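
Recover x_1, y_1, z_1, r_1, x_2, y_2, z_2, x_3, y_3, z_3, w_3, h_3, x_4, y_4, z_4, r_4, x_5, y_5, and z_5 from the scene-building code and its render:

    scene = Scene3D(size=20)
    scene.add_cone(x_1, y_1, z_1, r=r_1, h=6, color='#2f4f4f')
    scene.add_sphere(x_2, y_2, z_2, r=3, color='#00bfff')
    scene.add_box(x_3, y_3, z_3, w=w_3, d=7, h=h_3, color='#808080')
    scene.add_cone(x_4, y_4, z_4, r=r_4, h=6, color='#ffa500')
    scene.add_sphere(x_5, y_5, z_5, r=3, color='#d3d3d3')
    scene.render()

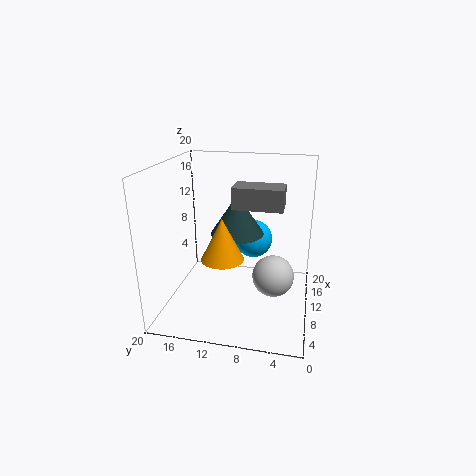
x_1 = 14, y_1 = 11, z_1 = 9, r_1 = 4, x_2 = 17, y_2 = 9, z_2 = 7, x_3 = 10, y_3 = 4, z_3 = 14, w_3 = 4, h_3 = 3, x_4 = 9, y_4 = 12, z_4 = 7, r_4 = 3, x_5 = 11, y_5 = 5, z_5 = 4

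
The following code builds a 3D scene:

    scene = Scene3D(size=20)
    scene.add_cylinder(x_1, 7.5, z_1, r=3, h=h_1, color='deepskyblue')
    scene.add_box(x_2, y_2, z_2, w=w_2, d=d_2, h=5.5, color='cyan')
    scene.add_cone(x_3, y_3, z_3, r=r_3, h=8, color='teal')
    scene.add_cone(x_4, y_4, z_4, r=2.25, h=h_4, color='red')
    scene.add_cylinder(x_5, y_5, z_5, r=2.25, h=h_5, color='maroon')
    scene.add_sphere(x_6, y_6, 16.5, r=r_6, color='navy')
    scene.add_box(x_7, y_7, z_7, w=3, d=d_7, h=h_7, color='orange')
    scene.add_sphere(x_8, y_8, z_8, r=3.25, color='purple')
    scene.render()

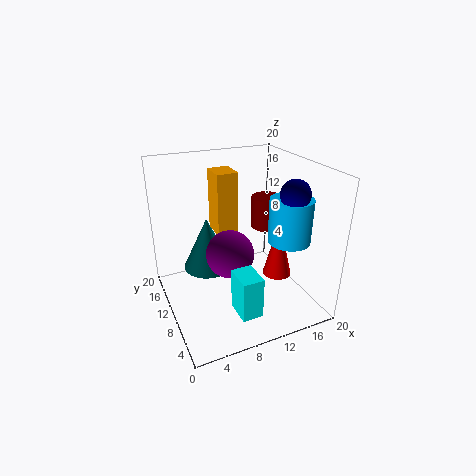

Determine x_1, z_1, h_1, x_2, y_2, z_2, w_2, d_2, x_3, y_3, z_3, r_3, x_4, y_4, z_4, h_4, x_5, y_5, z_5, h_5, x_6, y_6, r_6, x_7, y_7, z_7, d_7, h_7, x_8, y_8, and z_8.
x_1 = 16.75
z_1 = 9.25
h_1 = 6.25
x_2 = 7
y_2 = 1.75
z_2 = 2.75
w_2 = 2.75
d_2 = 3.75
x_3 = 7.25
y_3 = 15.25
z_3 = 3.25
r_3 = 3.75
x_4 = 17.5
y_4 = 11.25
z_4 = 1.5
h_4 = 9
x_5 = 15.25
y_5 = 11.5
z_5 = 10.25
h_5 = 4.5
x_6 = 16.5
y_6 = 6.5
r_6 = 2
x_7 = 7.75
y_7 = 11.5
z_7 = 10
d_7 = 3.75
h_7 = 8.75
x_8 = 8.25
y_8 = 8.75
z_8 = 8.5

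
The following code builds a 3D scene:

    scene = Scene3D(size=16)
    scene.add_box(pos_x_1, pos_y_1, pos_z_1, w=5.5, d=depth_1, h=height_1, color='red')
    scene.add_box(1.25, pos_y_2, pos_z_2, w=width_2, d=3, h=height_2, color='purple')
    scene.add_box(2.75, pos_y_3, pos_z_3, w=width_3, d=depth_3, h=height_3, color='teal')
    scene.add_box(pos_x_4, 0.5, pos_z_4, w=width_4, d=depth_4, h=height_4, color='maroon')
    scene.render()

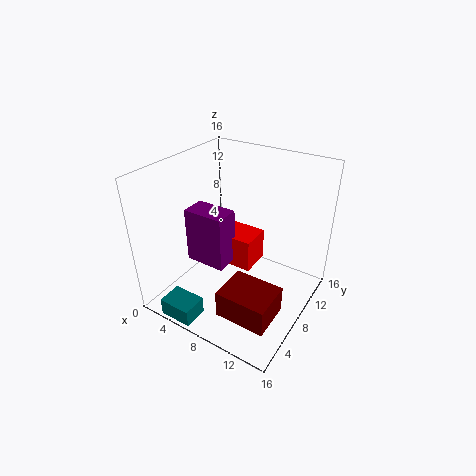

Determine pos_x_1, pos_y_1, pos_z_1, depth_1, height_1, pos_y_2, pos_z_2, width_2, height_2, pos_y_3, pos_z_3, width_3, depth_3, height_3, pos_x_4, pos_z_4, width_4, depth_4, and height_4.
pos_x_1 = 3; pos_y_1 = 9.5; pos_z_1 = 2.5; depth_1 = 3.75; height_1 = 4; pos_y_2 = 7; pos_z_2 = 3.25; width_2 = 5; height_2 = 6.75; pos_y_3 = 0.25; pos_z_3 = 0.25; width_3 = 3.75; depth_3 = 2.75; height_3 = 2; pos_x_4 = 10.25; pos_z_4 = 4; width_4 = 5; depth_4 = 4; height_4 = 2.75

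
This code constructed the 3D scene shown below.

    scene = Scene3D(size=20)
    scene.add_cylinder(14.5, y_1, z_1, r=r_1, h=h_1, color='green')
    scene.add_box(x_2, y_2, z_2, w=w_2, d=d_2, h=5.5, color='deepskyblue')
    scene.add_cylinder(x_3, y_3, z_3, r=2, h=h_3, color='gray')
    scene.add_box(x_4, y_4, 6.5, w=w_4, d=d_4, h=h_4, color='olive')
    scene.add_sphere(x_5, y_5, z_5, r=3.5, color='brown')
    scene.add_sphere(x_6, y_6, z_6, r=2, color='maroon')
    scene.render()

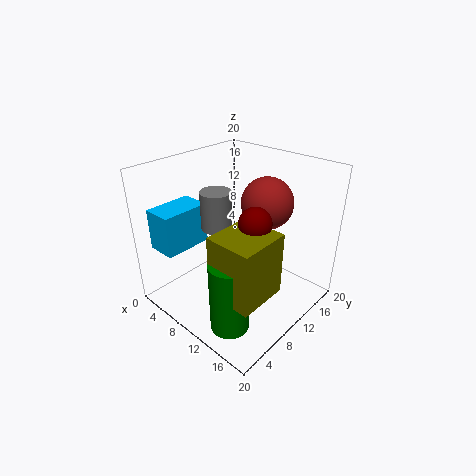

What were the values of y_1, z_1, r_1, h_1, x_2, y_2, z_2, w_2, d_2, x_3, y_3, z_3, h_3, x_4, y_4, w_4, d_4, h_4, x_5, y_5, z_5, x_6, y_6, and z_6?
y_1 = 3.5
z_1 = 1.5
r_1 = 2.5
h_1 = 9.5
x_2 = 2.5
y_2 = 1
z_2 = 9.5
w_2 = 4
d_2 = 6.5
x_3 = 9
y_3 = 7
z_3 = 12.5
h_3 = 5
x_4 = 12.5
y_4 = 2
w_4 = 6
d_4 = 6.5
h_4 = 8
x_5 = 12.5
y_5 = 13
z_5 = 15
x_6 = 15
y_6 = 7.5
z_6 = 15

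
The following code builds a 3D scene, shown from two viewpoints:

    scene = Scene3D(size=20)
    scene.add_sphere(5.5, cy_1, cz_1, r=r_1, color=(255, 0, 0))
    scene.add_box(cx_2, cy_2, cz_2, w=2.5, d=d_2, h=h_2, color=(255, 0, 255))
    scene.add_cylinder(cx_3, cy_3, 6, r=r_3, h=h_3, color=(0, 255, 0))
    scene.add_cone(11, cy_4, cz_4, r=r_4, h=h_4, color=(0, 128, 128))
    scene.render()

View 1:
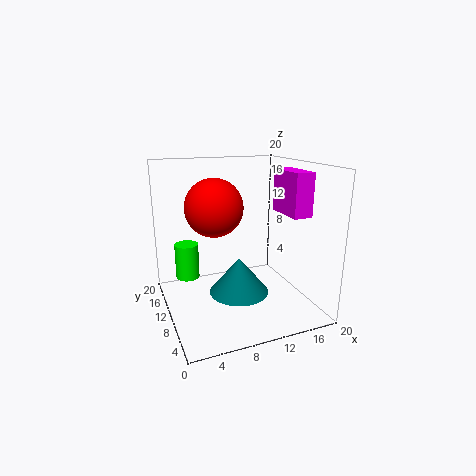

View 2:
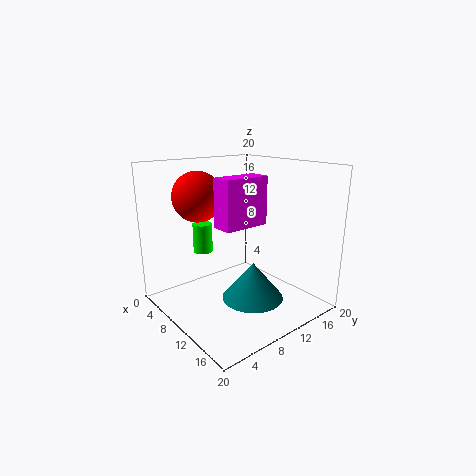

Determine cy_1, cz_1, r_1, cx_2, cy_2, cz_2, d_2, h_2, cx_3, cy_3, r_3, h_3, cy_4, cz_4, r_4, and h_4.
cy_1 = 6.5
cz_1 = 15.5
r_1 = 3.5
cx_2 = 14.5
cy_2 = 3
cz_2 = 14
d_2 = 5.5
h_2 = 5.5
cx_3 = 2.5
cy_3 = 9
r_3 = 1.5
h_3 = 4.5
cy_4 = 12
cz_4 = 0.5
r_4 = 4.5
h_4 = 5.5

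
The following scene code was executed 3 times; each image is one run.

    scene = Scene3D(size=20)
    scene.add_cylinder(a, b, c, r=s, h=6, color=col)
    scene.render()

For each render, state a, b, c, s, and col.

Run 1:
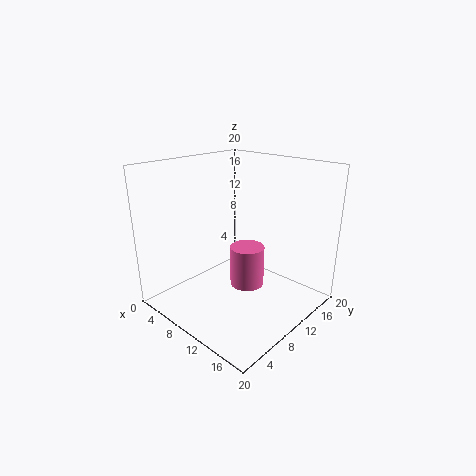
a = 10; b = 12; c = 2; s = 2.5; col = 'hotpink'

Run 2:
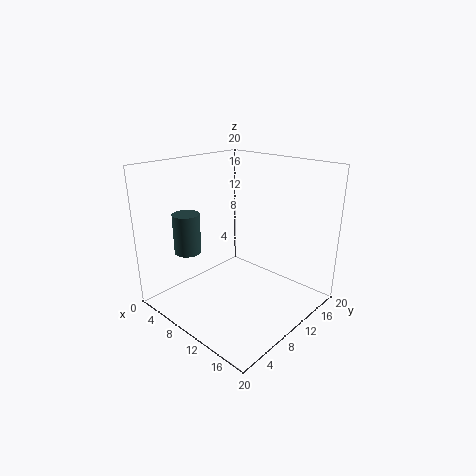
a = 2.5; b = 7; c = 6.5; s = 2; col = 'darkslategray'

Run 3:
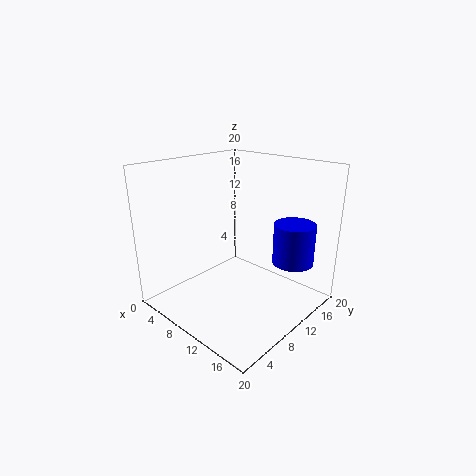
a = 15; b = 16.5; c = 5.5; s = 3; col = 'blue'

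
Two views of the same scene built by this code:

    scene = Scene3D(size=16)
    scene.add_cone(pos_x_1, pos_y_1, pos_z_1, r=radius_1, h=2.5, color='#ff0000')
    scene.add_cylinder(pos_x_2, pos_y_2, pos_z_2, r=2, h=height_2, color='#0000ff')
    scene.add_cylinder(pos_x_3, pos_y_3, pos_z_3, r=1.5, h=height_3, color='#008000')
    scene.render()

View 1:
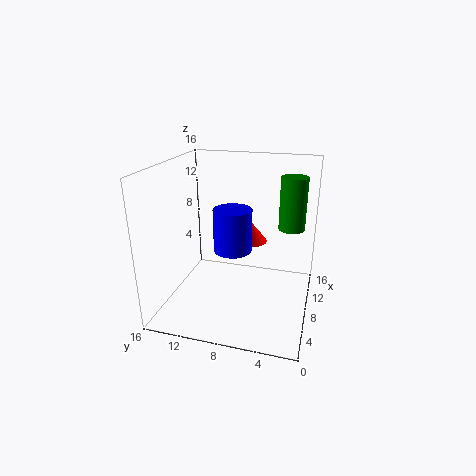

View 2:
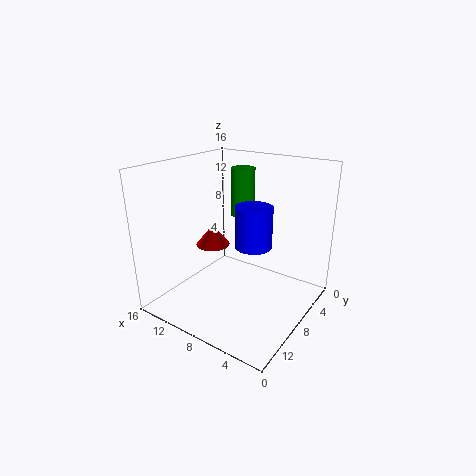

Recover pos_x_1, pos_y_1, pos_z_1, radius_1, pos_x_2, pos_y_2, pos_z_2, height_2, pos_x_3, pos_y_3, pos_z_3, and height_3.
pos_x_1 = 12; pos_y_1 = 7.5; pos_z_1 = 6; radius_1 = 2; pos_x_2 = 6; pos_y_2 = 8; pos_z_2 = 7.5; height_2 = 4.5; pos_x_3 = 11; pos_y_3 = 2.5; pos_z_3 = 8.5; height_3 = 6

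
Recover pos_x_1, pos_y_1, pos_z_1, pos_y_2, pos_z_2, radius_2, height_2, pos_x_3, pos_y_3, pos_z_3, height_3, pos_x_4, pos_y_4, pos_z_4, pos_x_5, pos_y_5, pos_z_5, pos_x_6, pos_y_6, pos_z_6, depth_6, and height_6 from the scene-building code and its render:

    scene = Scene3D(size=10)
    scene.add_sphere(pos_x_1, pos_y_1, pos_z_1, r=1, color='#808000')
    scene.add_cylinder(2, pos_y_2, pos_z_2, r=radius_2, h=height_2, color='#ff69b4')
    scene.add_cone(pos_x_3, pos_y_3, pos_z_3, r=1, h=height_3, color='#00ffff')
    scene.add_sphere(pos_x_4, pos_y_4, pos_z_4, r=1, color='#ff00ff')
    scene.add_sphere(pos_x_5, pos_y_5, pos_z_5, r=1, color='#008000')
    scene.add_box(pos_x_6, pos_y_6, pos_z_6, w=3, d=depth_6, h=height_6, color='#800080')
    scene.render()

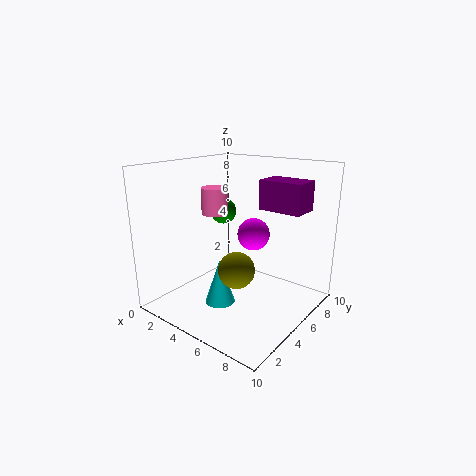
pos_x_1 = 8
pos_y_1 = 1
pos_z_1 = 5
pos_y_2 = 6
pos_z_2 = 6
radius_2 = 1
height_2 = 2
pos_x_3 = 5
pos_y_3 = 3
pos_z_3 = 1
height_3 = 3
pos_x_4 = 7
pos_y_4 = 4
pos_z_4 = 6
pos_x_5 = 2
pos_y_5 = 7
pos_z_5 = 6
pos_x_6 = 6
pos_y_6 = 6
pos_z_6 = 7
depth_6 = 2
height_6 = 2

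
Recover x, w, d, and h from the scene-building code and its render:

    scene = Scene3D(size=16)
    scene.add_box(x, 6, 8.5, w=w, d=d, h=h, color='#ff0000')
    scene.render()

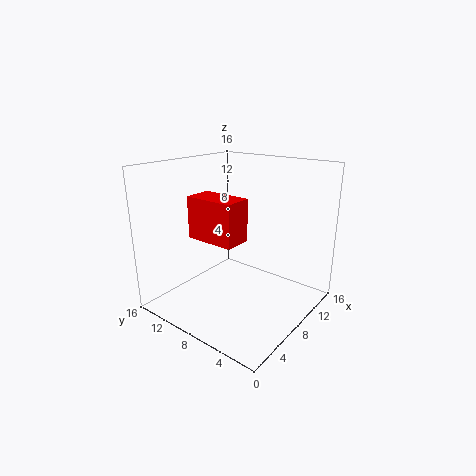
x = 4, w = 3, d = 5.5, h = 4.5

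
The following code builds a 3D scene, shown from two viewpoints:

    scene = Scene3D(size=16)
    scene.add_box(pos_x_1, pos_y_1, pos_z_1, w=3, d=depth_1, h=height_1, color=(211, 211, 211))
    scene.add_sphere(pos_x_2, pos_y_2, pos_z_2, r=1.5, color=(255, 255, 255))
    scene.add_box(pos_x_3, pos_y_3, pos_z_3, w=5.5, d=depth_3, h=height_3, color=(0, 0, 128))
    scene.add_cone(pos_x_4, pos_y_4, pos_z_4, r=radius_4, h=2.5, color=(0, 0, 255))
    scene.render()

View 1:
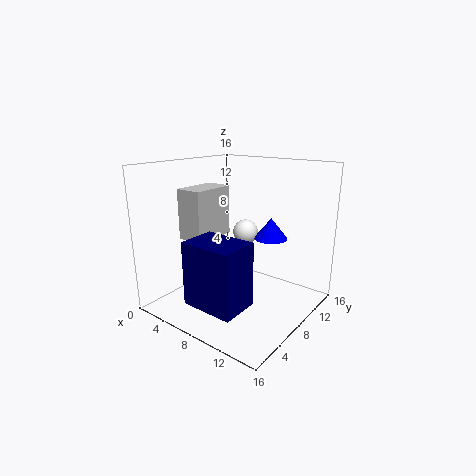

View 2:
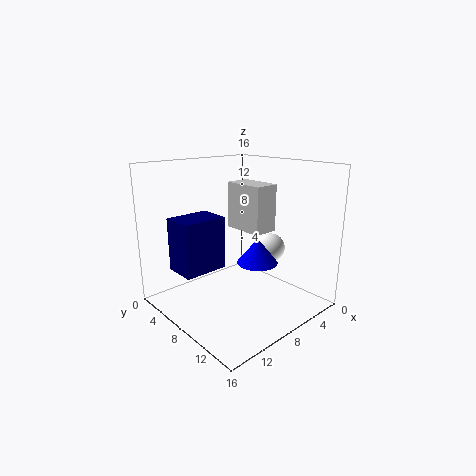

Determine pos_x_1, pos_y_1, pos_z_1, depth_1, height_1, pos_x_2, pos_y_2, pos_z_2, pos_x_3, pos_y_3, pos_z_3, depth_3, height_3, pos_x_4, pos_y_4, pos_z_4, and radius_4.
pos_x_1 = 3; pos_y_1 = 4; pos_z_1 = 8; depth_1 = 5; height_1 = 5.5; pos_x_2 = 6.5; pos_y_2 = 11.5; pos_z_2 = 7.5; pos_x_3 = 7; pos_y_3 = 0.5; pos_z_3 = 3; depth_3 = 4; height_3 = 6.5; pos_x_4 = 9.5; pos_y_4 = 12.5; pos_z_4 = 7; radius_4 = 2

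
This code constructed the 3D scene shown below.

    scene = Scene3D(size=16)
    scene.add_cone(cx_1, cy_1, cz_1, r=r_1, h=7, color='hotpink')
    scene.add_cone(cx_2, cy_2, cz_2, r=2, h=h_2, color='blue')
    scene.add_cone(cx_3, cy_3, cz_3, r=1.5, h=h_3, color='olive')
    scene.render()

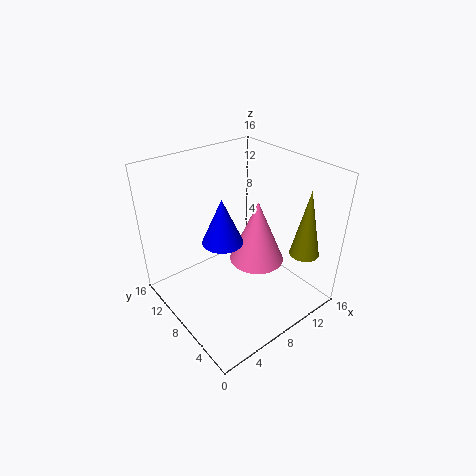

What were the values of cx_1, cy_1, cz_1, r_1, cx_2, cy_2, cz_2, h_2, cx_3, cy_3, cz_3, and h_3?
cx_1 = 9.5
cy_1 = 6.5
cz_1 = 5.5
r_1 = 3
cx_2 = 4.5
cy_2 = 6
cz_2 = 10
h_2 = 4.5
cx_3 = 11.5
cy_3 = 1.5
cz_3 = 8
h_3 = 7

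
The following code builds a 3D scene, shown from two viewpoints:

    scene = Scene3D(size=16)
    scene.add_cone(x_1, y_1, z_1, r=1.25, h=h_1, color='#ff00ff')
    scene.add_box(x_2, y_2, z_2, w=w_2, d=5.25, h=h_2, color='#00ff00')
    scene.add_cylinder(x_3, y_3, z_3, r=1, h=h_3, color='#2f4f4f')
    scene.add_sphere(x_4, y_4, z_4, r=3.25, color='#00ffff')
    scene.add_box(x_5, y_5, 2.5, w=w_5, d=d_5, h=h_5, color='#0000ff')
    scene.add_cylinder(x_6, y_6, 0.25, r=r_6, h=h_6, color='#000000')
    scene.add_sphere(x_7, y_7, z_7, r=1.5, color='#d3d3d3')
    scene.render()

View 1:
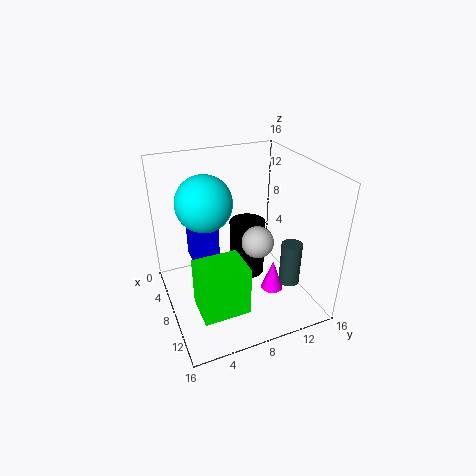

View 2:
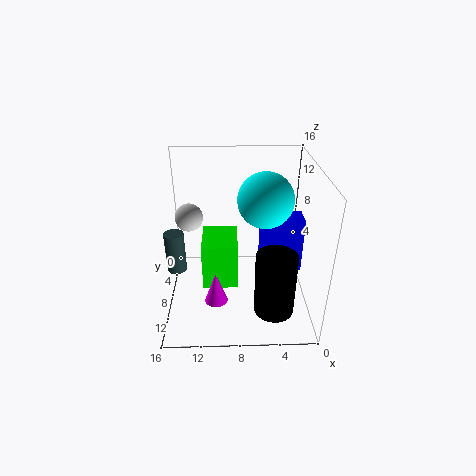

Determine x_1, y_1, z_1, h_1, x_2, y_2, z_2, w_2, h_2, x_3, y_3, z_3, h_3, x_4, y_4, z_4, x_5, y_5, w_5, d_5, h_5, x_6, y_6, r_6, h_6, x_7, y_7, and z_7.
x_1 = 10.5, y_1 = 11.25, z_1 = 2, h_1 = 3.5, x_2 = 8, y_2 = 2.5, z_2 = 0.75, w_2 = 4.25, h_2 = 5.75, x_3 = 14.5, y_3 = 10.75, z_3 = 6, h_3 = 4.25, x_4 = 4.75, y_4 = 5.25, z_4 = 11.25, x_5 = 0.25, y_5 = 4, w_5 = 5, d_5 = 2.75, h_5 = 6.75, x_6 = 4, y_6 = 11, r_6 = 2.25, h_6 = 7.25, x_7 = 13.25, y_7 = 7.75, z_7 = 10.5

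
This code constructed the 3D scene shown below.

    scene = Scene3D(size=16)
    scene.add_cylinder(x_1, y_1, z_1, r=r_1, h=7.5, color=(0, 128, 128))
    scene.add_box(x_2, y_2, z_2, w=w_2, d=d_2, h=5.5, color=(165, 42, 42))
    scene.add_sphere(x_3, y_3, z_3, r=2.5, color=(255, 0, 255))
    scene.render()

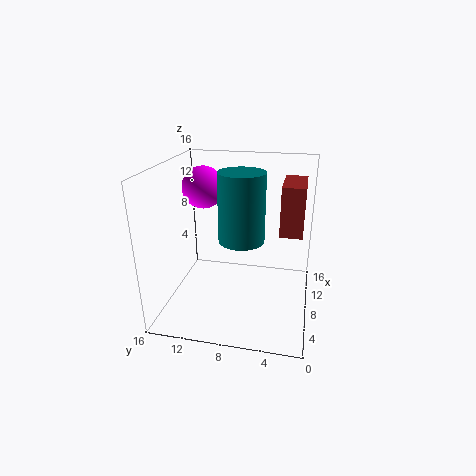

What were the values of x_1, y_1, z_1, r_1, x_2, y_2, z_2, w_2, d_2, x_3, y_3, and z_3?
x_1 = 7.5
y_1 = 7.5
z_1 = 8
r_1 = 2.5
x_2 = 8
y_2 = 1
z_2 = 8.5
w_2 = 5.5
d_2 = 2.5
x_3 = 11.5
y_3 = 13
z_3 = 12.5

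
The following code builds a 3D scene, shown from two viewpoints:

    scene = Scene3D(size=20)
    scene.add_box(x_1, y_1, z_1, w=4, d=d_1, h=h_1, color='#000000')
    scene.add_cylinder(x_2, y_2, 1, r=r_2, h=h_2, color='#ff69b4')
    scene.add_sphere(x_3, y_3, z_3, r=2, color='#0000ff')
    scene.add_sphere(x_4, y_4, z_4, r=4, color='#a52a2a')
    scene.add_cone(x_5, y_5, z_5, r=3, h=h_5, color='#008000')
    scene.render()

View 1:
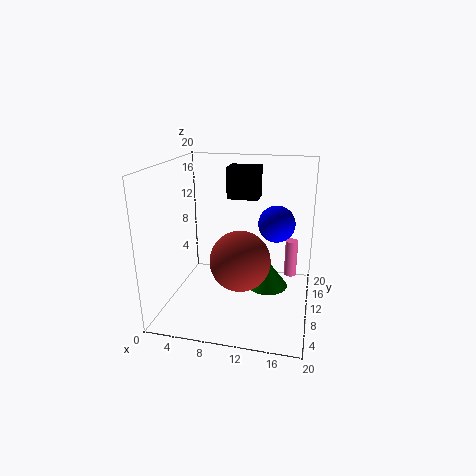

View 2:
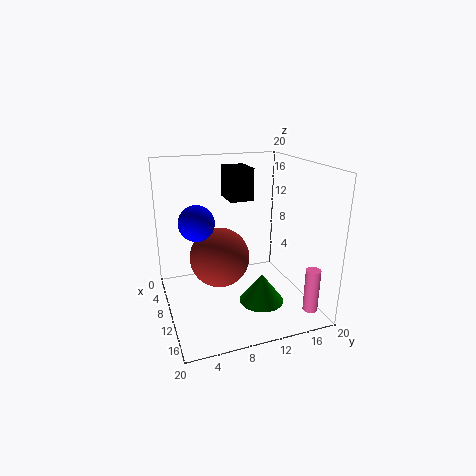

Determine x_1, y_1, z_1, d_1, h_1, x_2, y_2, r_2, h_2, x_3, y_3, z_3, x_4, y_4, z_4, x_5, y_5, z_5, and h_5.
x_1 = 9, y_1 = 8, z_1 = 16, d_1 = 3, h_1 = 4, x_2 = 17, y_2 = 18, r_2 = 1, h_2 = 6, x_3 = 16, y_3 = 3, z_3 = 15, x_4 = 11, y_4 = 7, z_4 = 8, x_5 = 14, y_5 = 12, z_5 = 2, h_5 = 4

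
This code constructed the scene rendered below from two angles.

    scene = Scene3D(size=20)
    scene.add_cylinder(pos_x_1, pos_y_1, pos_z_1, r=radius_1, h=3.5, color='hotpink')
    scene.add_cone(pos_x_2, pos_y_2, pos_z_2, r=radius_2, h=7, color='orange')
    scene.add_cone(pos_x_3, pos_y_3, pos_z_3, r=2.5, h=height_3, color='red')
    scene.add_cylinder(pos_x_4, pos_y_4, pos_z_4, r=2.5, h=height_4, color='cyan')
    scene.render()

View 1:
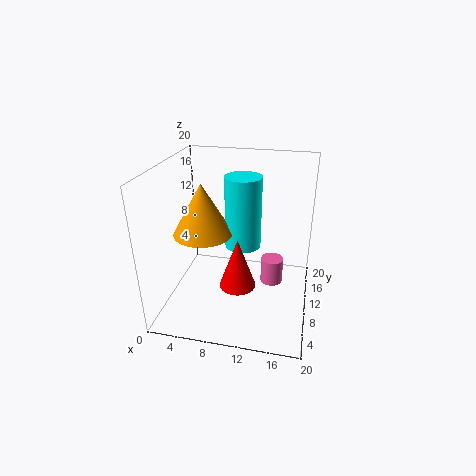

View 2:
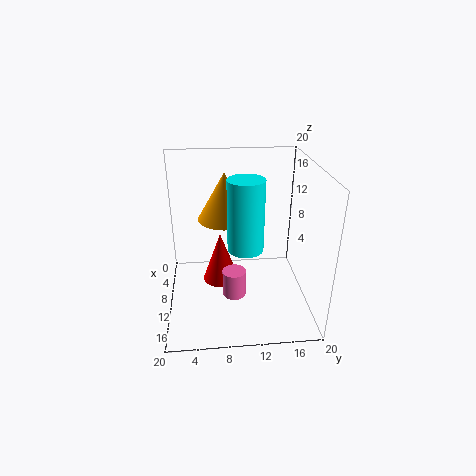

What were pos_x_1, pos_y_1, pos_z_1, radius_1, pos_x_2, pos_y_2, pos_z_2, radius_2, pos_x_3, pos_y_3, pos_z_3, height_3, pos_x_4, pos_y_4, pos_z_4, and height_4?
pos_x_1 = 15; pos_y_1 = 9; pos_z_1 = 4.5; radius_1 = 1.5; pos_x_2 = 5.5; pos_y_2 = 8.5; pos_z_2 = 11; radius_2 = 4; pos_x_3 = 10.5; pos_y_3 = 7.5; pos_z_3 = 4; height_3 = 7; pos_x_4 = 10.5; pos_y_4 = 11; pos_z_4 = 8.5; height_4 = 10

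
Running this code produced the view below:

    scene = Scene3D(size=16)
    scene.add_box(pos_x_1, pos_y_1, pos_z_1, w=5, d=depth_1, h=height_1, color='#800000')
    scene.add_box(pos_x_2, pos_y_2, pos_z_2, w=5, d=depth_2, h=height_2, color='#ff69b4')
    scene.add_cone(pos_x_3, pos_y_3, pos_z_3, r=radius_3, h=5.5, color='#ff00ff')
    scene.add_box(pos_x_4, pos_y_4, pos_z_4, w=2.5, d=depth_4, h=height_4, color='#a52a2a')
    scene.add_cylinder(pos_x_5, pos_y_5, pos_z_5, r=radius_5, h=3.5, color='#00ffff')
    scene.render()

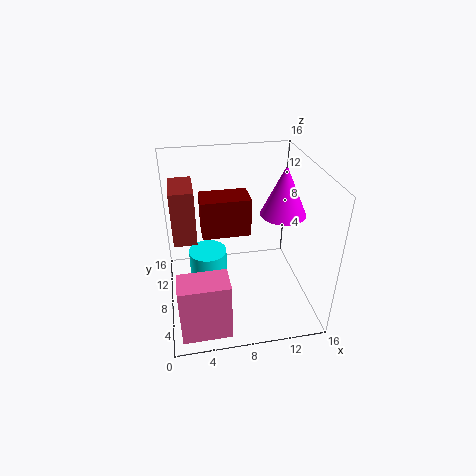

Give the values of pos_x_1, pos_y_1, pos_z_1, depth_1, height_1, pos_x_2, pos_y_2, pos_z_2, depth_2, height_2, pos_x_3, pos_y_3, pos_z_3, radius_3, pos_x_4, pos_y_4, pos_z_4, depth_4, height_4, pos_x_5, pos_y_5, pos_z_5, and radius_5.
pos_x_1 = 4; pos_y_1 = 6; pos_z_1 = 9.5; depth_1 = 3; height_1 = 4; pos_x_2 = 1; pos_y_2 = 0.5; pos_z_2 = 1; depth_2 = 3; height_2 = 6.5; pos_x_3 = 13; pos_y_3 = 8; pos_z_3 = 10.5; radius_3 = 2.5; pos_x_4 = 1; pos_y_4 = 7.5; pos_z_4 = 8; depth_4 = 4.5; height_4 = 6; pos_x_5 = 4.5; pos_y_5 = 7; pos_z_5 = 4; radius_5 = 2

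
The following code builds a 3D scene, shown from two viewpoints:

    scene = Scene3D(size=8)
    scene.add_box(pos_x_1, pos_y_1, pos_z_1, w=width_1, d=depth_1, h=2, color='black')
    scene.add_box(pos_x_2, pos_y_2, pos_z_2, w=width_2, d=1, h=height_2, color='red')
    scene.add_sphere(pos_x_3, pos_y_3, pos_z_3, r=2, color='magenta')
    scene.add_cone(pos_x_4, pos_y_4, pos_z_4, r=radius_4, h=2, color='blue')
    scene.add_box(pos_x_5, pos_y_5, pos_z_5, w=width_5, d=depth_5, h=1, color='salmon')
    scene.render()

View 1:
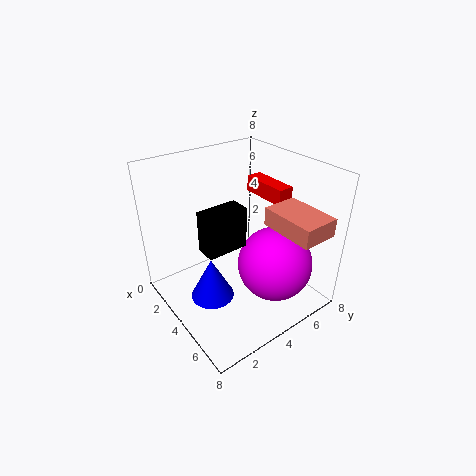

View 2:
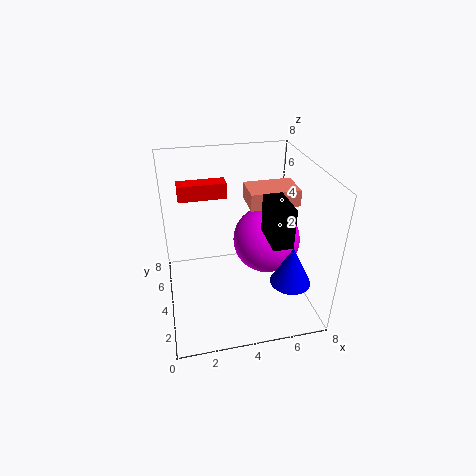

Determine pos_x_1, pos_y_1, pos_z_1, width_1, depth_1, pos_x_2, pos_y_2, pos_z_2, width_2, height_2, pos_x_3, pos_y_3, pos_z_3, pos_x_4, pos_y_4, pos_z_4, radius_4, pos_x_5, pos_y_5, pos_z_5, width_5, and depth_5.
pos_x_1 = 5; pos_y_1 = 1; pos_z_1 = 5; width_1 = 1; depth_1 = 2; pos_x_2 = 1; pos_y_2 = 7; pos_z_2 = 5; width_2 = 3; height_2 = 1; pos_x_3 = 6; pos_y_3 = 5; pos_z_3 = 3; pos_x_4 = 6; pos_y_4 = 1; pos_z_4 = 3; radius_4 = 1; pos_x_5 = 5; pos_y_5 = 5; pos_z_5 = 5; width_5 = 3; depth_5 = 2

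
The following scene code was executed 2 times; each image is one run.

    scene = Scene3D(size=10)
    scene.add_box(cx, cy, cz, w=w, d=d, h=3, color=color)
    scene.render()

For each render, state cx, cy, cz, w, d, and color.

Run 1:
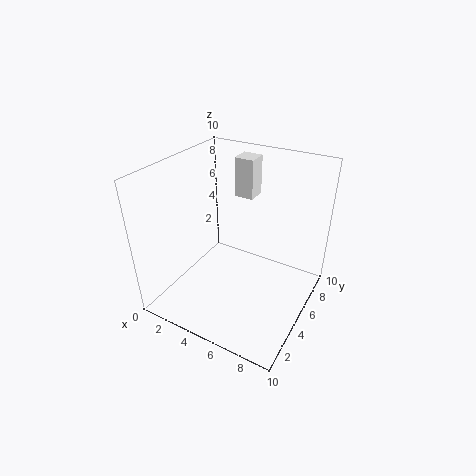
cx = 3, cy = 8, cz = 6.5, w = 1.5, d = 1.5, color = 'white'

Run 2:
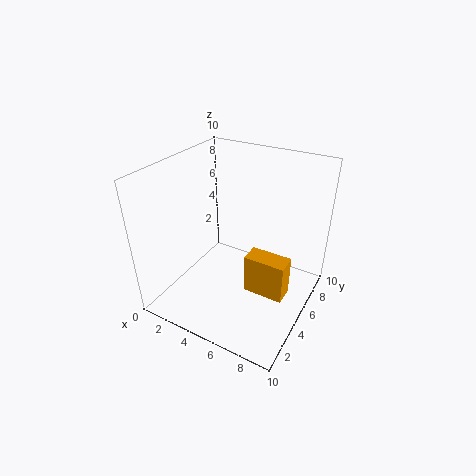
cx = 5.5, cy = 5, cz = 0.5, w = 3, d = 1.5, color = 'orange'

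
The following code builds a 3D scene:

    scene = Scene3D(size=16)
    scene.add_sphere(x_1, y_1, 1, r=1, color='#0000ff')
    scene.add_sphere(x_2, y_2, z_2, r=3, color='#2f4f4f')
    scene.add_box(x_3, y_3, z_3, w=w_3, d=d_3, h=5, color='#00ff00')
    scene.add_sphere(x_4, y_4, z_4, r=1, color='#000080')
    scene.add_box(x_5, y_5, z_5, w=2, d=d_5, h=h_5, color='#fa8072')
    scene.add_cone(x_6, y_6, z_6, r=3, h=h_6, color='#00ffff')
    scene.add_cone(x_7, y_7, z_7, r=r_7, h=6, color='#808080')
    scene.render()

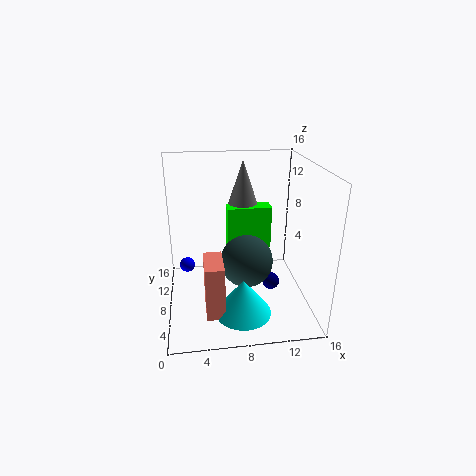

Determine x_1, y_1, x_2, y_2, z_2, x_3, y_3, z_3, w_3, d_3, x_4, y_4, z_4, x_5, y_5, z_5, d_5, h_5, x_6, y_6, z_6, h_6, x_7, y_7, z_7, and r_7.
x_1 = 2, y_1 = 15, x_2 = 9, y_2 = 8, z_2 = 5, x_3 = 7, y_3 = 9, z_3 = 6, w_3 = 5, d_3 = 2, x_4 = 12, y_4 = 8, z_4 = 2, x_5 = 4, y_5 = 3, z_5 = 1, d_5 = 4, h_5 = 6, x_6 = 8, y_6 = 4, z_6 = 1, h_6 = 4, x_7 = 9, y_7 = 11, z_7 = 10, r_7 = 2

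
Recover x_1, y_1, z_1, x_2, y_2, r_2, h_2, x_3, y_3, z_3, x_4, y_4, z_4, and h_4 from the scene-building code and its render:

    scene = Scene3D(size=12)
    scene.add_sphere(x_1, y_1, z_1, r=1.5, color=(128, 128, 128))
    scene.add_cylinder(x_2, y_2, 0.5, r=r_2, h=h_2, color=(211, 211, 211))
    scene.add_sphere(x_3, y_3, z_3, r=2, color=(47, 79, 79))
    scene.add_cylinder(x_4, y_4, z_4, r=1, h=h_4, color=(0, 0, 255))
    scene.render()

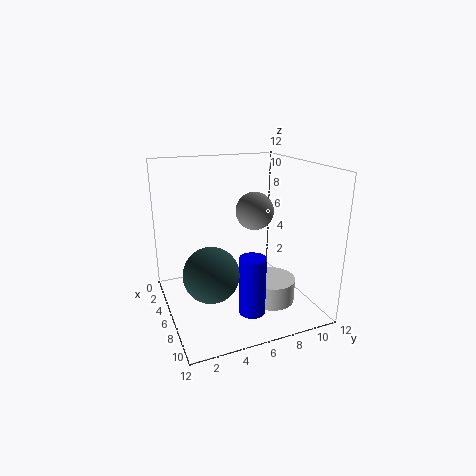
x_1 = 7
y_1 = 7
z_1 = 8.5
x_2 = 7.5
y_2 = 8.5
r_2 = 2
h_2 = 2
x_3 = 9.5
y_3 = 2.5
z_3 = 5
x_4 = 10
y_4 = 5.5
z_4 = 1.5
h_4 = 4.5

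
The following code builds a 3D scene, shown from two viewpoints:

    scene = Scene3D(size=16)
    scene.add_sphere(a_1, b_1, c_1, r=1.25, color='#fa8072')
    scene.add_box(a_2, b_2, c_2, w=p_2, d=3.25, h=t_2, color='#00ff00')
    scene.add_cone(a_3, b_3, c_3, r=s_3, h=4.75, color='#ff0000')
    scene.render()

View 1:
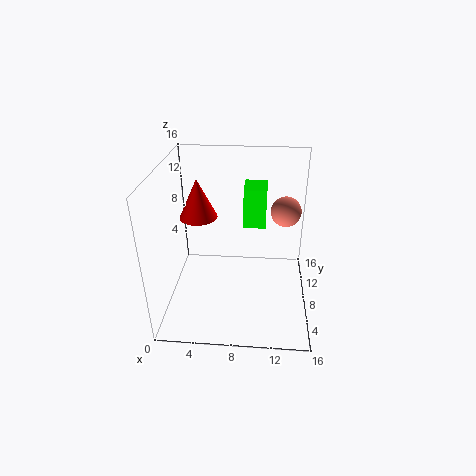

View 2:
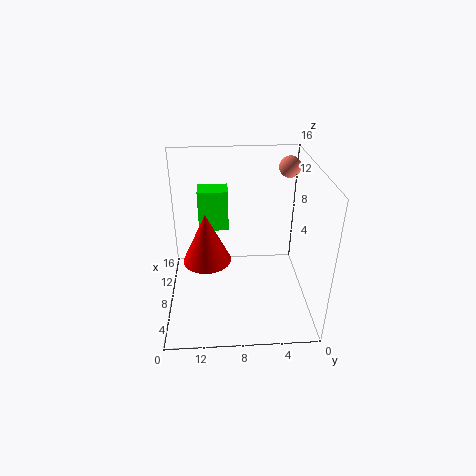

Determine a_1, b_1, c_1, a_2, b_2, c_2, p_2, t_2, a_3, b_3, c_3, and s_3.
a_1 = 12.5, b_1 = 1.75, c_1 = 14.5, a_2 = 8.5, b_2 = 9, c_2 = 8.75, p_2 = 2.5, t_2 = 4.5, a_3 = 3, b_3 = 11.25, c_3 = 8.75, s_3 = 2.25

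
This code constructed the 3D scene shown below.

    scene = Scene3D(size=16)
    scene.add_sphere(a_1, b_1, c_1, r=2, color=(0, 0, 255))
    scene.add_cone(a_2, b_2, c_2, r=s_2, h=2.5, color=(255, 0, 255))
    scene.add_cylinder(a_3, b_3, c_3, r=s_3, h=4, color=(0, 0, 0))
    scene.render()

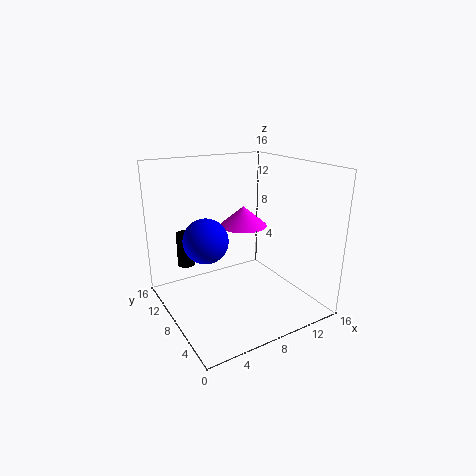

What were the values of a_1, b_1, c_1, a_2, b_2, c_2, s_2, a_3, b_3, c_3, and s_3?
a_1 = 2
b_1 = 3.5
c_1 = 10.5
a_2 = 11.5
b_2 = 12.5
c_2 = 7.5
s_2 = 3
a_3 = 3.5
b_3 = 12.5
c_3 = 4
s_3 = 1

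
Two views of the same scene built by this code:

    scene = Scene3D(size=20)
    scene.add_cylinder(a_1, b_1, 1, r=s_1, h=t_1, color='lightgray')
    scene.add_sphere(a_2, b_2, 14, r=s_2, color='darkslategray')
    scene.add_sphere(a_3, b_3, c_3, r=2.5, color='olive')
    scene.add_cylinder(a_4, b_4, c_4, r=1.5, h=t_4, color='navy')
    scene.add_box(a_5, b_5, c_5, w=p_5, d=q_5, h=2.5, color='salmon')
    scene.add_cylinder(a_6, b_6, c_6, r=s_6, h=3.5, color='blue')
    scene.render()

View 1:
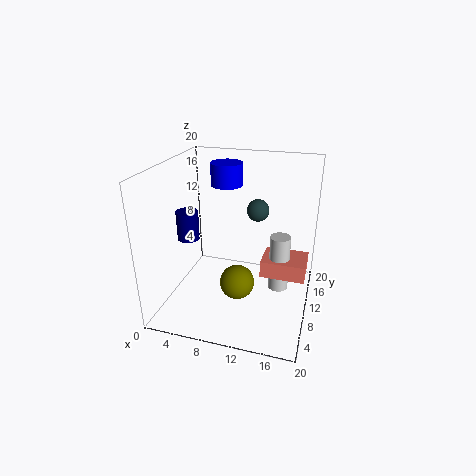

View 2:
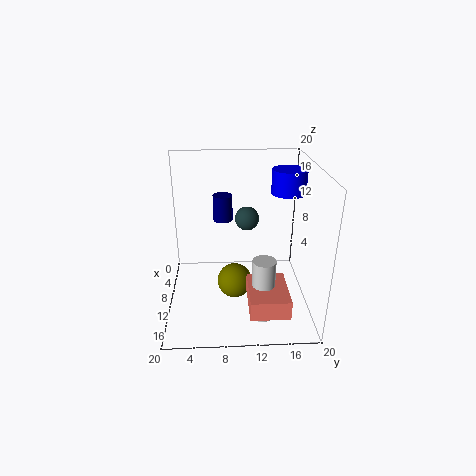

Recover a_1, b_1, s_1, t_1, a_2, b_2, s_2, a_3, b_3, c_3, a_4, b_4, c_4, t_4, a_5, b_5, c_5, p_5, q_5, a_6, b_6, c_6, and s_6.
a_1 = 15.5; b_1 = 13; s_1 = 1.5; t_1 = 8.5; a_2 = 12.5; b_2 = 11; s_2 = 1.5; a_3 = 10; b_3 = 9.5; c_3 = 3; a_4 = 3.5; b_4 = 8; c_4 = 10; t_4 = 4; a_5 = 13; b_5 = 11; c_5 = 3.5; p_5 = 6.5; q_5 = 5; a_6 = 6; b_6 = 17.5; c_6 = 15; s_6 = 2.5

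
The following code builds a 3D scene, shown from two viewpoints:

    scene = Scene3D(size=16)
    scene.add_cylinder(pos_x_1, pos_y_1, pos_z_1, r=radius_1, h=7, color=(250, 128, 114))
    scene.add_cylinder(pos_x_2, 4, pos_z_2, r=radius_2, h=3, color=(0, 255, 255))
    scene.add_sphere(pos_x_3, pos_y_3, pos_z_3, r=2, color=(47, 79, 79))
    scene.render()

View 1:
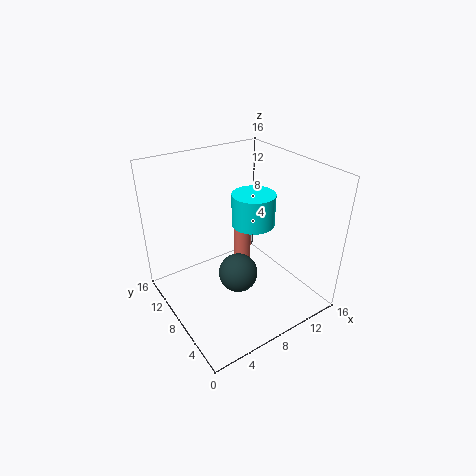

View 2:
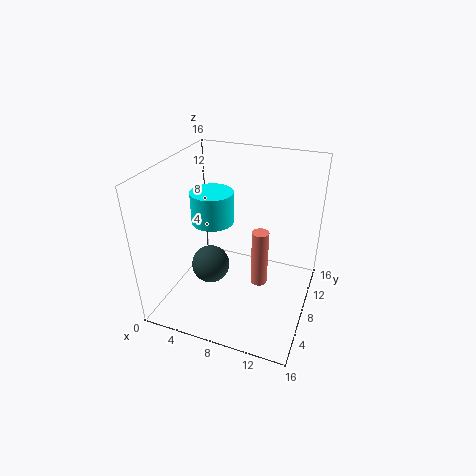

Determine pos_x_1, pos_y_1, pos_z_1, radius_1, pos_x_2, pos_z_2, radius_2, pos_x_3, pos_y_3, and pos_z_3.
pos_x_1 = 10, pos_y_1 = 10, pos_z_1 = 1, radius_1 = 1, pos_x_2 = 7, pos_z_2 = 12, radius_2 = 2, pos_x_3 = 6, pos_y_3 = 5, pos_z_3 = 6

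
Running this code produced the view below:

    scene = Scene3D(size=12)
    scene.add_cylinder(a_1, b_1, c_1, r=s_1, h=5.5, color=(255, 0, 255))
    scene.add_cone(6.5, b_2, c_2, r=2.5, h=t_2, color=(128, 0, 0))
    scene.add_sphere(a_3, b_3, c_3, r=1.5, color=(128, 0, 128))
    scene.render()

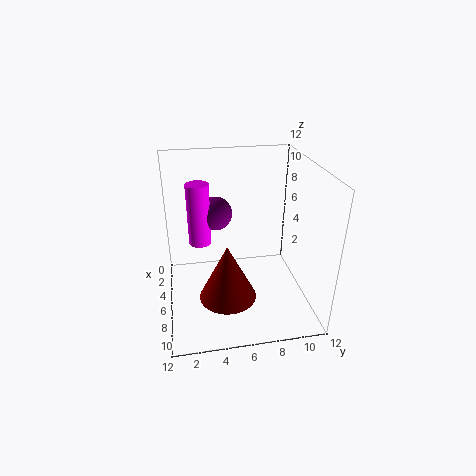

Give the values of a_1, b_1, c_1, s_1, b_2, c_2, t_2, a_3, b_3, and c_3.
a_1 = 3.5; b_1 = 3; c_1 = 4.5; s_1 = 1; b_2 = 5; c_2 = 0.5; t_2 = 5; a_3 = 3; b_3 = 4.5; c_3 = 7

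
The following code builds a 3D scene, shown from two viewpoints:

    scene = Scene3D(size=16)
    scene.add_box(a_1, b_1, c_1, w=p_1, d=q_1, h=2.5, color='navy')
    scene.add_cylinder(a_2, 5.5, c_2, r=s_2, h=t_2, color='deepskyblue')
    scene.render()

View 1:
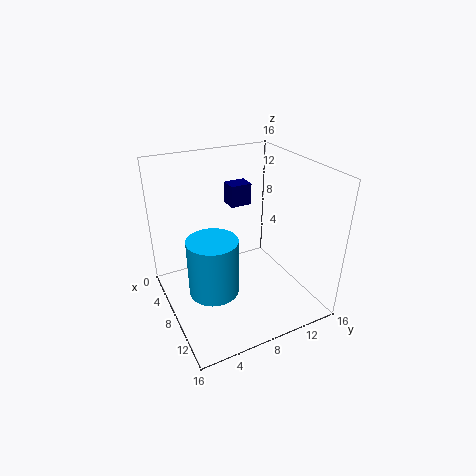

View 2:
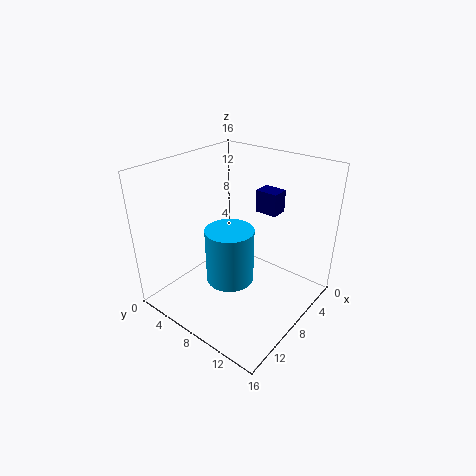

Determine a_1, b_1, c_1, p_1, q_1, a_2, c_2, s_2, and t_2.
a_1 = 3.5; b_1 = 8.5; c_1 = 10.5; p_1 = 2; q_1 = 2.5; a_2 = 6.5; c_2 = 0.5; s_2 = 3; t_2 = 7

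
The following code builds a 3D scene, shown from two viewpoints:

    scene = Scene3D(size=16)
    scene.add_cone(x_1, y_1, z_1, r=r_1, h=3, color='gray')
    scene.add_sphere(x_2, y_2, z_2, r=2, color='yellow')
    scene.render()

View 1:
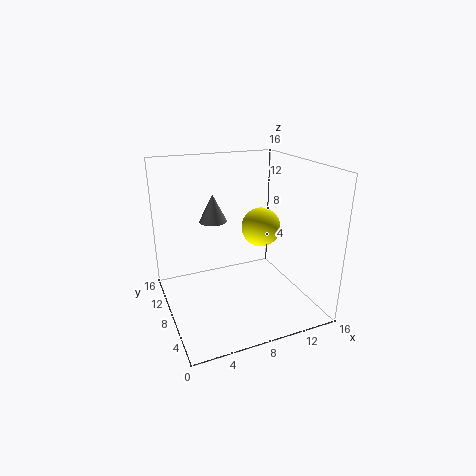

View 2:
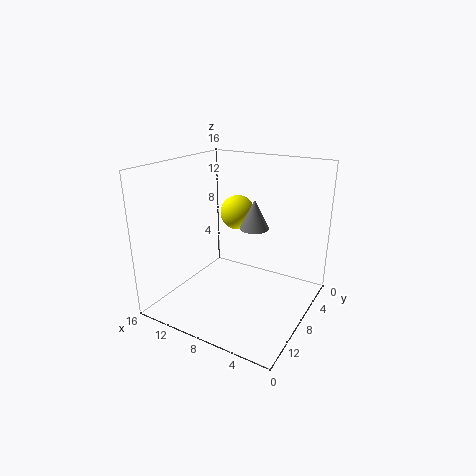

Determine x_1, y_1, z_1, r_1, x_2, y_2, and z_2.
x_1 = 5.5
y_1 = 9
z_1 = 10
r_1 = 1.5
x_2 = 9.5
y_2 = 5.5
z_2 = 10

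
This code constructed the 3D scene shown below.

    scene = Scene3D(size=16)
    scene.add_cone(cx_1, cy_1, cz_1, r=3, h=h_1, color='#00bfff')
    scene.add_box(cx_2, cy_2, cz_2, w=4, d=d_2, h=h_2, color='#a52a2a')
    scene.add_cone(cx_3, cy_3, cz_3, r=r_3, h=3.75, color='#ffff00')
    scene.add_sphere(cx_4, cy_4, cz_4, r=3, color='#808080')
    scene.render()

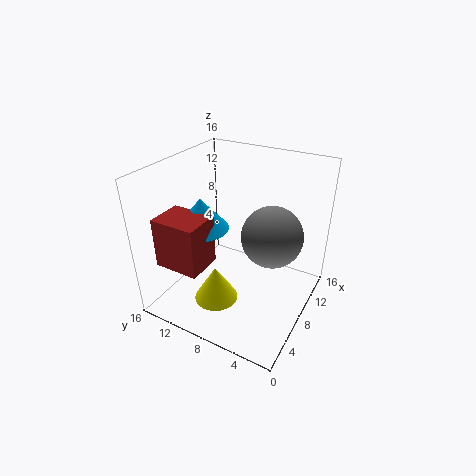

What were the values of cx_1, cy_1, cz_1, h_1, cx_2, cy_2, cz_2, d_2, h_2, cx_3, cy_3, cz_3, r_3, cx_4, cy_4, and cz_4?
cx_1 = 6.5, cy_1 = 11.75, cz_1 = 9, h_1 = 3.5, cx_2 = 2, cy_2 = 9.75, cz_2 = 5.75, d_2 = 5, h_2 = 5.5, cx_3 = 3.25, cy_3 = 8, cz_3 = 3.25, r_3 = 2.25, cx_4 = 6.25, cy_4 = 3.25, cz_4 = 10.5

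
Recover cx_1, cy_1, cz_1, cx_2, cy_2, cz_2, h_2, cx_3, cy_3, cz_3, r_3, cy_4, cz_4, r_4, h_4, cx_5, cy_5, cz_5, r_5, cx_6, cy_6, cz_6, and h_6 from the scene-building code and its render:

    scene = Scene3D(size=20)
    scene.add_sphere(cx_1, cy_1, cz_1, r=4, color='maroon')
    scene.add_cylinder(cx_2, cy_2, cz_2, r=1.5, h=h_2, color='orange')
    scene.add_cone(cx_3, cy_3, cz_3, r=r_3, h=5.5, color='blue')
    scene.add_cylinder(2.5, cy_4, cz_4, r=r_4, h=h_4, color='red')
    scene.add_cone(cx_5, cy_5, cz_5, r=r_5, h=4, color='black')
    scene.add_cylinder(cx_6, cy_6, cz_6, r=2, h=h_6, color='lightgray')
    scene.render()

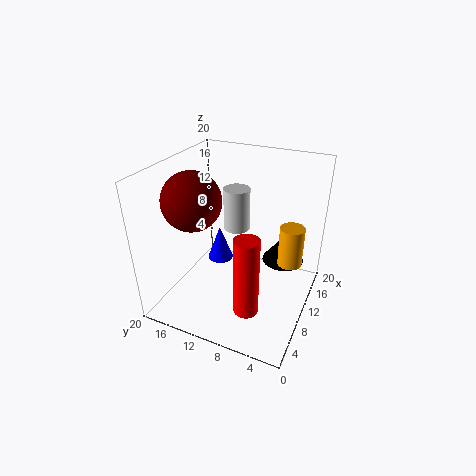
cx_1 = 7.5, cy_1 = 15.5, cz_1 = 15.5, cx_2 = 8, cy_2 = 2, cz_2 = 9.5, h_2 = 5, cx_3 = 14, cy_3 = 15, cz_3 = 3, r_3 = 2, cy_4 = 5.5, cz_4 = 5, r_4 = 1.5, h_4 = 10, cx_5 = 14, cy_5 = 4.5, cz_5 = 5.5, r_5 = 3, cx_6 = 15, cy_6 = 12.5, cz_6 = 8.5, h_6 = 6.5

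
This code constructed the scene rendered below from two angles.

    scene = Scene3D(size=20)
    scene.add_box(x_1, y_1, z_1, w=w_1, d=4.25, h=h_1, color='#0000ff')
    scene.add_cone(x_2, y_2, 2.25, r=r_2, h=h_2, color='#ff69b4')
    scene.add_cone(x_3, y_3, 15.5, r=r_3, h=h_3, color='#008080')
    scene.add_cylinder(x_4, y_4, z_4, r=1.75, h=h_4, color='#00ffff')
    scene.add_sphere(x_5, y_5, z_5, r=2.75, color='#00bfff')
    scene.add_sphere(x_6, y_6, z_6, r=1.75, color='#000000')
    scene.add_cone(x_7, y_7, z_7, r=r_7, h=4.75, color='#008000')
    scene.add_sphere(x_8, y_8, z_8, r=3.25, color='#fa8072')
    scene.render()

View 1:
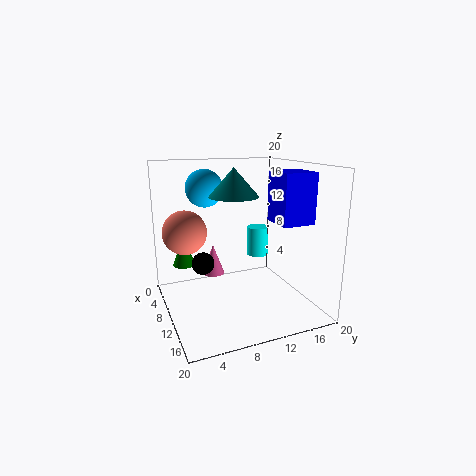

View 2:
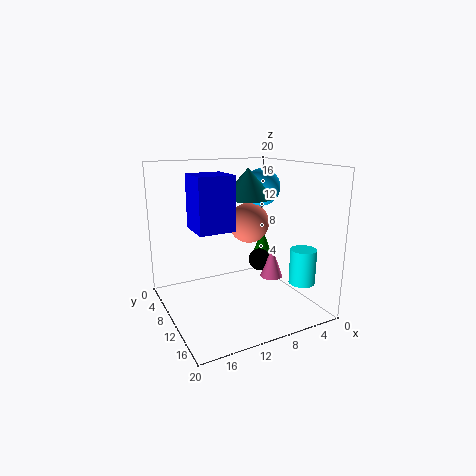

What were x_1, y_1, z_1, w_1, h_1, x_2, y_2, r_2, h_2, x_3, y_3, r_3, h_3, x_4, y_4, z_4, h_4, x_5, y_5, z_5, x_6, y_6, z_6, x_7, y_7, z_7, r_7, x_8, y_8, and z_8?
x_1 = 13.75; y_1 = 12.5; z_1 = 13.25; w_1 = 4.25; h_1 = 6.25; x_2 = 3.25; y_2 = 8.5; r_2 = 1.75; h_2 = 4.75; x_3 = 8.5; y_3 = 10; r_3 = 3.5; h_3 = 4; x_4 = 3.5; y_4 = 16.25; z_4 = 4.5; h_4 = 4.75; x_5 = 4.5; y_5 = 7; z_5 = 16.25; x_6 = 4.25; y_6 = 6.5; z_6 = 4.5; x_7 = 2.25; y_7 = 4; z_7 = 4; r_7 = 1.75; x_8 = 4.75; y_8 = 3.75; z_8 = 10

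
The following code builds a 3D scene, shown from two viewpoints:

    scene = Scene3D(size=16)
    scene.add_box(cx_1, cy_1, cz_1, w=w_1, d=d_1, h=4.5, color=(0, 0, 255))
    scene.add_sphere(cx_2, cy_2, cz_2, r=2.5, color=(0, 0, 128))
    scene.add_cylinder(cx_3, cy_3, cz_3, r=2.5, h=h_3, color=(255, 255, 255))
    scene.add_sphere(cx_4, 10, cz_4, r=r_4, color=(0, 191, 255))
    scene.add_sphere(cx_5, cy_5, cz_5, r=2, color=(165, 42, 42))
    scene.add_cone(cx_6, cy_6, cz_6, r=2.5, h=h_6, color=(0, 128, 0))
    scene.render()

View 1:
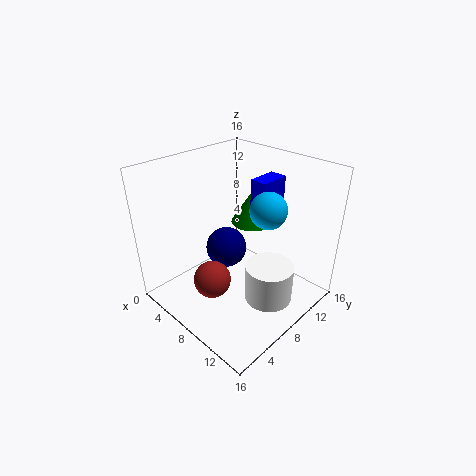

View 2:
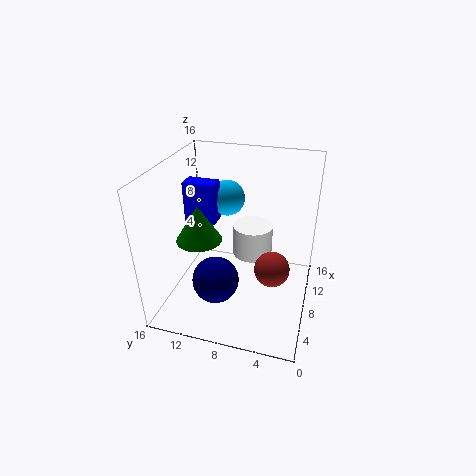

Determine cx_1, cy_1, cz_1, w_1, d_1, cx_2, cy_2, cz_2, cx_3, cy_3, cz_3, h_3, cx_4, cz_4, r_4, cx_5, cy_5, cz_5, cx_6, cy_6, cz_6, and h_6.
cx_1 = 7.5, cy_1 = 10.5, cz_1 = 9.5, w_1 = 2, d_1 = 3.5, cx_2 = 4.5, cy_2 = 9.5, cz_2 = 4.5, cx_3 = 13, cy_3 = 7.5, cz_3 = 3, h_3 = 4, cx_4 = 10.5, cz_4 = 11.5, r_4 = 2, cx_5 = 8, cy_5 = 4, cz_5 = 4.5, cx_6 = 6.5, cy_6 = 12, cz_6 = 8, h_6 = 4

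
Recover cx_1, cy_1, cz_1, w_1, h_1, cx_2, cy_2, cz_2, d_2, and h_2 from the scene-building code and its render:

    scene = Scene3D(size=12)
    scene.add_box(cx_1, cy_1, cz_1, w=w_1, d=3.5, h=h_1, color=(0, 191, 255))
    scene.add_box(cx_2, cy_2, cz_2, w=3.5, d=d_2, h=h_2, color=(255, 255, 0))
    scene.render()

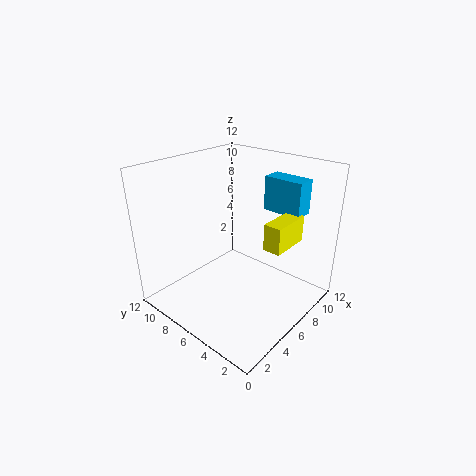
cx_1 = 9.5, cy_1 = 2.5, cz_1 = 7.5, w_1 = 1.75, h_1 = 3, cx_2 = 6.5, cy_2 = 2.25, cz_2 = 5.5, d_2 = 1.5, h_2 = 2.25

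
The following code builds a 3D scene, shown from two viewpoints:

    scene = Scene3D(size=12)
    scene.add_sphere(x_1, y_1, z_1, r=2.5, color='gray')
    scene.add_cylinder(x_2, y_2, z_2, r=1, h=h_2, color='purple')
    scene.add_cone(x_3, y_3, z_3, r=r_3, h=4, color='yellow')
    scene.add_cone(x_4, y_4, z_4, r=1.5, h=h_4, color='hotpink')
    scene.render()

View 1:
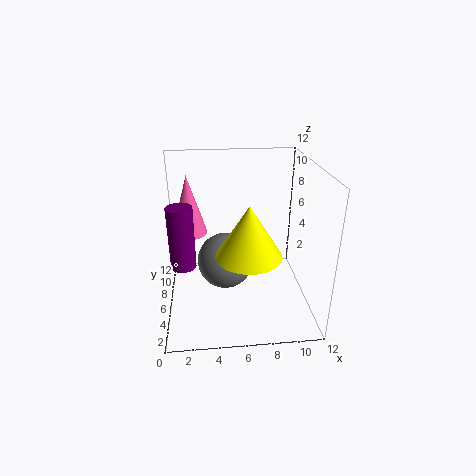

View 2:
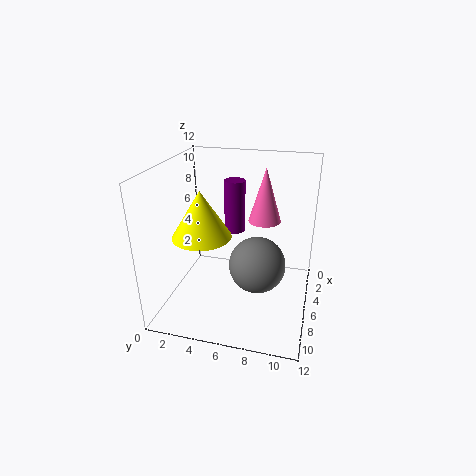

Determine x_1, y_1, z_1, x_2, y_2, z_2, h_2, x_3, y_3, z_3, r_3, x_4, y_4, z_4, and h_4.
x_1 = 5
y_1 = 7.5
z_1 = 3
x_2 = 1.5
y_2 = 4.5
z_2 = 4.5
h_2 = 5
x_3 = 6.5
y_3 = 3
z_3 = 6
r_3 = 2.5
x_4 = 2
y_4 = 7.5
z_4 = 6
h_4 = 5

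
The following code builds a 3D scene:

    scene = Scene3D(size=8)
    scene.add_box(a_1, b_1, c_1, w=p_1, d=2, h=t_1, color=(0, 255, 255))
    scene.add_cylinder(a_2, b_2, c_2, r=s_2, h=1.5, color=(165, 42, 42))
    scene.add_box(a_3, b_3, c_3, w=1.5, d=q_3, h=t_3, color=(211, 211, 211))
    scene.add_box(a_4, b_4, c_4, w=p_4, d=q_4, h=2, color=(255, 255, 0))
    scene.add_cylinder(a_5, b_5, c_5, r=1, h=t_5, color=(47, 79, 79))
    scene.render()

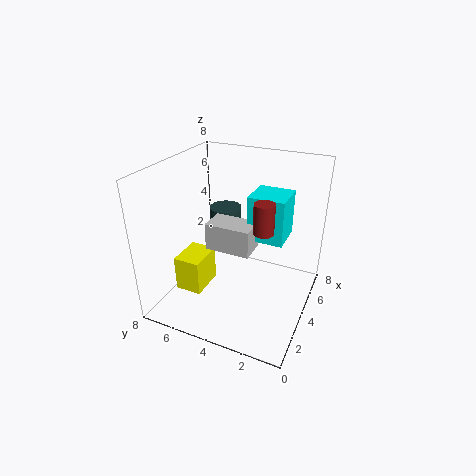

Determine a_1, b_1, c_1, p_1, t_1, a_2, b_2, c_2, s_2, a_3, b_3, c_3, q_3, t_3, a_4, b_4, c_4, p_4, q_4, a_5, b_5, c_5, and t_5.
a_1 = 4; b_1 = 1.5; c_1 = 4; p_1 = 2; t_1 = 2.5; a_2 = 2.5; b_2 = 2; c_2 = 5.5; s_2 = 0.5; a_3 = 3; b_3 = 3; c_3 = 3.5; q_3 = 2.5; t_3 = 1.5; a_4 = 2; b_4 = 5.5; c_4 = 1; p_4 = 2; q_4 = 1.5; a_5 = 6.5; b_5 = 6; c_5 = 3; t_5 = 1.5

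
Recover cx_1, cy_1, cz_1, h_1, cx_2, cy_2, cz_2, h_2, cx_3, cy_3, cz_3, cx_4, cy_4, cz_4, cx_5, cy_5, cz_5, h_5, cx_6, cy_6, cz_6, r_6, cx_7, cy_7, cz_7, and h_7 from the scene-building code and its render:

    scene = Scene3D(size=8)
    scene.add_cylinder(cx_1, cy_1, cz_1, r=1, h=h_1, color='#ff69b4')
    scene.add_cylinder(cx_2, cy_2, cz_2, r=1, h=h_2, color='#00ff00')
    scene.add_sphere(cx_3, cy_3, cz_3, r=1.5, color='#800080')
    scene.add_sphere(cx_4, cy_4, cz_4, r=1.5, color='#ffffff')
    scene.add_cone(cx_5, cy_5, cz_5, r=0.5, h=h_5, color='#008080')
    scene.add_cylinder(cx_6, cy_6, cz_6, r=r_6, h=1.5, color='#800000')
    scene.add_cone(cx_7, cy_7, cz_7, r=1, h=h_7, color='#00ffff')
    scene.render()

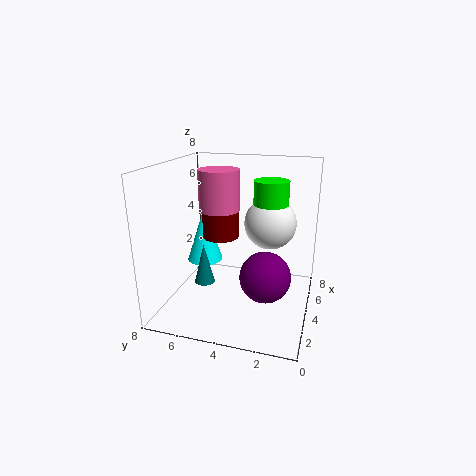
cx_1 = 2.5; cy_1 = 4.5; cz_1 = 6; h_1 = 2; cx_2 = 5.5; cy_2 = 2.5; cz_2 = 3.5; h_2 = 3.5; cx_3 = 4.5; cy_3 = 2.5; cz_3 = 1.5; cx_4 = 5.5; cy_4 = 2.5; cz_4 = 4.5; cx_5 = 1.5; cy_5 = 5; cz_5 = 2.5; h_5 = 2; cx_6 = 4; cy_6 = 5; cz_6 = 4; r_6 = 1; cx_7 = 4; cy_7 = 6; cz_7 = 2.5; h_7 = 3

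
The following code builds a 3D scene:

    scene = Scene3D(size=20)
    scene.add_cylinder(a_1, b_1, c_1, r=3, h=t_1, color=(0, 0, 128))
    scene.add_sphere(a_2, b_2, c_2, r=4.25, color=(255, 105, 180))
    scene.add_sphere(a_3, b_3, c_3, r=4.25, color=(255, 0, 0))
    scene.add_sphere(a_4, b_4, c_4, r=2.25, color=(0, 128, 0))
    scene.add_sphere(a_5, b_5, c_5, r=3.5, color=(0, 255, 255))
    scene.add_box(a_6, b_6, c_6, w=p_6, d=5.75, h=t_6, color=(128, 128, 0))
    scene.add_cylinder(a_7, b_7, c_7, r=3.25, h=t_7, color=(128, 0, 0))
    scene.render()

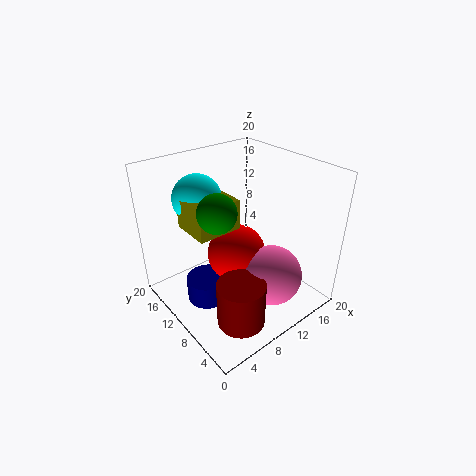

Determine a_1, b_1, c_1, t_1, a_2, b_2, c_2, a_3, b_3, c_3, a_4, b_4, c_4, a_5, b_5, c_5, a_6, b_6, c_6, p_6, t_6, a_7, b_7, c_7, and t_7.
a_1 = 6, b_1 = 12.25, c_1 = 0.25, t_1 = 3.5, a_2 = 12.75, b_2 = 5.75, c_2 = 4.75, a_3 = 10.75, b_3 = 11.25, c_3 = 6.5, a_4 = 4, b_4 = 6.25, c_4 = 17.25, a_5 = 7.5, b_5 = 16, c_5 = 14.5, a_6 = 4.25, b_6 = 10.25, c_6 = 11.25, p_6 = 6.25, t_6 = 4.25, a_7 = 6.5, b_7 = 5, c_7 = 0.5, t_7 = 6.25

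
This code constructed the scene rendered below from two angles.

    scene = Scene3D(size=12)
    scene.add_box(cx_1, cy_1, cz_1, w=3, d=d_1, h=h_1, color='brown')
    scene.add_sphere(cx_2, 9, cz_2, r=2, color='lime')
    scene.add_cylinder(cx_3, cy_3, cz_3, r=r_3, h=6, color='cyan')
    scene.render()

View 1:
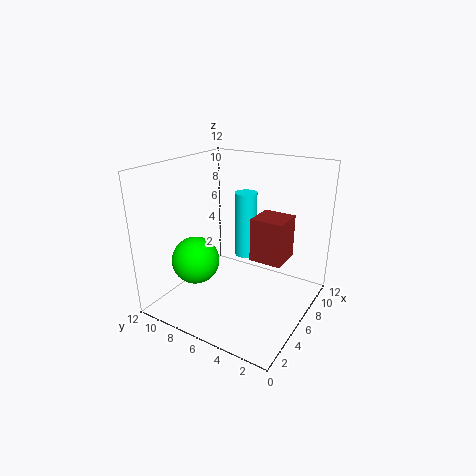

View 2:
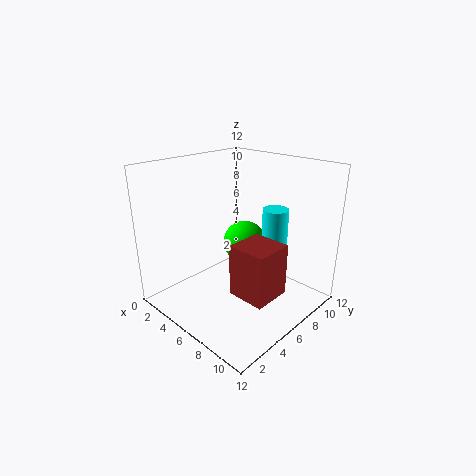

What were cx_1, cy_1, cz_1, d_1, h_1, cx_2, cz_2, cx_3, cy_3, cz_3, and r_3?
cx_1 = 8; cy_1 = 3; cz_1 = 3; d_1 = 3; h_1 = 4; cx_2 = 4; cz_2 = 4; cx_3 = 9; cy_3 = 7; cz_3 = 3; r_3 = 1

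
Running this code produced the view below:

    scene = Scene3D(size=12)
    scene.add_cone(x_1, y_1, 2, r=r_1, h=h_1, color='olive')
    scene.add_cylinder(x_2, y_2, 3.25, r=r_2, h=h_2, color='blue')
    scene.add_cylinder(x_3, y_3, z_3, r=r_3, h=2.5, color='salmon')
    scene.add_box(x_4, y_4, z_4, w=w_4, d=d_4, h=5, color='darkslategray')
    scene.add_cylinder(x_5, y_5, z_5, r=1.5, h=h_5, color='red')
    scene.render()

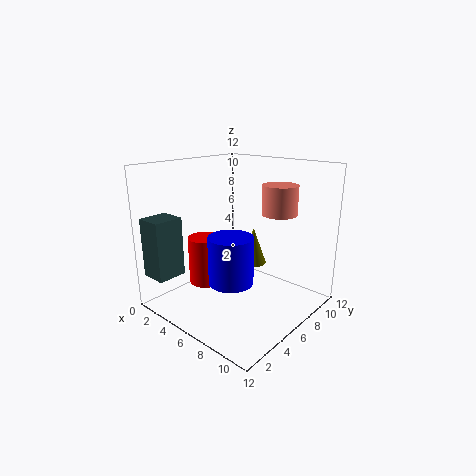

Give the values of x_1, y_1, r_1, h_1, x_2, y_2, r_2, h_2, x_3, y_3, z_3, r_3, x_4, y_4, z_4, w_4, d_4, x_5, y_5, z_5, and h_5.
x_1 = 4.5
y_1 = 10
r_1 = 1.25
h_1 = 3.5
x_2 = 7.25
y_2 = 3.75
r_2 = 1.75
h_2 = 3.75
x_3 = 8
y_3 = 9
z_3 = 7.75
r_3 = 1.5
x_4 = 0.25
y_4 = 0.5
z_4 = 2.75
w_4 = 2.25
d_4 = 2.5
x_5 = 2.75
y_5 = 5.25
z_5 = 1.25
h_5 = 4.25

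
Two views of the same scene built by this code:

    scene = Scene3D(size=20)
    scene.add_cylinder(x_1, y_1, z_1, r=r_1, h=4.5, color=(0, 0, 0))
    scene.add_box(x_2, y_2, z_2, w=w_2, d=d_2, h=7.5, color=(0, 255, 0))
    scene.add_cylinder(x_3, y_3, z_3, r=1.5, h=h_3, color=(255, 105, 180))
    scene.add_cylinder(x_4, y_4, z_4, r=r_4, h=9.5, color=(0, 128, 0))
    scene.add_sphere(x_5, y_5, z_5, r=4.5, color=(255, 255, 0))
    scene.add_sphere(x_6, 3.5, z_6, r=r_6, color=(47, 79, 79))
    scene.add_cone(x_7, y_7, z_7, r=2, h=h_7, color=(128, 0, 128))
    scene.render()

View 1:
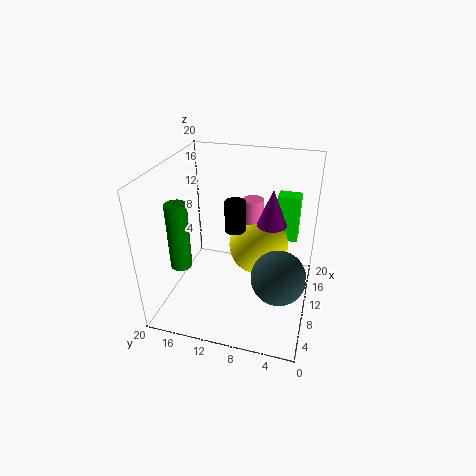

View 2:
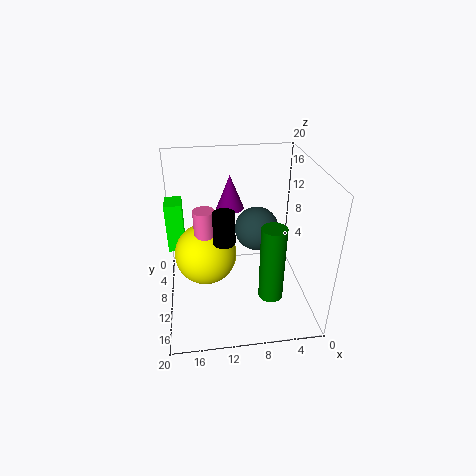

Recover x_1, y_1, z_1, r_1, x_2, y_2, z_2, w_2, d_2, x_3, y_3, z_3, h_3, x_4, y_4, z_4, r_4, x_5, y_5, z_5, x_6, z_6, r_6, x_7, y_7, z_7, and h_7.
x_1 = 12; y_1 = 11; z_1 = 10; r_1 = 1.5; x_2 = 17.5; y_2 = 2.5; z_2 = 6; w_2 = 2.5; d_2 = 3.5; x_3 = 14.5; y_3 = 9; z_3 = 6.5; h_3 = 7.5; x_4 = 7; y_4 = 17.5; z_4 = 6; r_4 = 1.5; x_5 = 14.5; y_5 = 8; z_5 = 6.5; x_6 = 6; z_6 = 7.5; r_6 = 3.5; x_7 = 10.5; y_7 = 5.5; z_7 = 12.5; h_7 = 5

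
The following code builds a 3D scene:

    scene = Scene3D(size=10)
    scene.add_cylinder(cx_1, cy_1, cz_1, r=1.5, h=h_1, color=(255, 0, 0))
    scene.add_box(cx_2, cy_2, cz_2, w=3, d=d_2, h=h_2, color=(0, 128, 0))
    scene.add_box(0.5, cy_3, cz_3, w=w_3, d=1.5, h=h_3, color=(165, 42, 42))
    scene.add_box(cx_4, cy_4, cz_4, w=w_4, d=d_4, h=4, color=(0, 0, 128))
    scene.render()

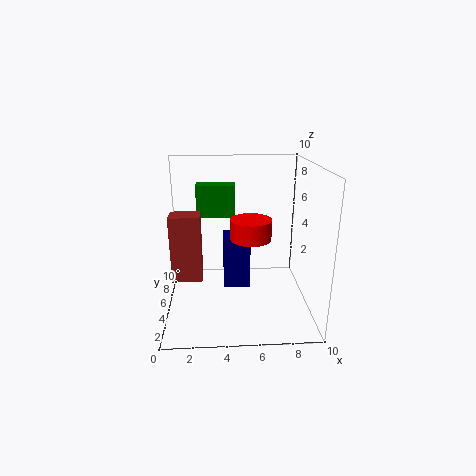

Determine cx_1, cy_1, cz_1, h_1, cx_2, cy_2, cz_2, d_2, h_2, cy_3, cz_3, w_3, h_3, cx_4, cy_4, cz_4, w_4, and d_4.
cx_1 = 6, cy_1 = 6, cz_1 = 4.5, h_1 = 1.5, cx_2 = 2, cy_2 = 8, cz_2 = 5.5, d_2 = 1.5, h_2 = 2.5, cy_3 = 3.5, cz_3 = 2.5, w_3 = 2, h_3 = 4.5, cx_4 = 4, cy_4 = 6, cz_4 = 0.5, w_4 = 2, d_4 = 2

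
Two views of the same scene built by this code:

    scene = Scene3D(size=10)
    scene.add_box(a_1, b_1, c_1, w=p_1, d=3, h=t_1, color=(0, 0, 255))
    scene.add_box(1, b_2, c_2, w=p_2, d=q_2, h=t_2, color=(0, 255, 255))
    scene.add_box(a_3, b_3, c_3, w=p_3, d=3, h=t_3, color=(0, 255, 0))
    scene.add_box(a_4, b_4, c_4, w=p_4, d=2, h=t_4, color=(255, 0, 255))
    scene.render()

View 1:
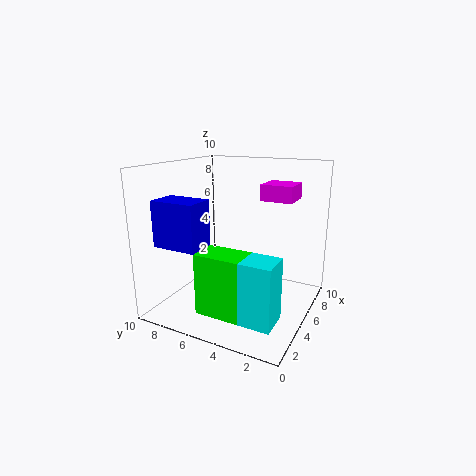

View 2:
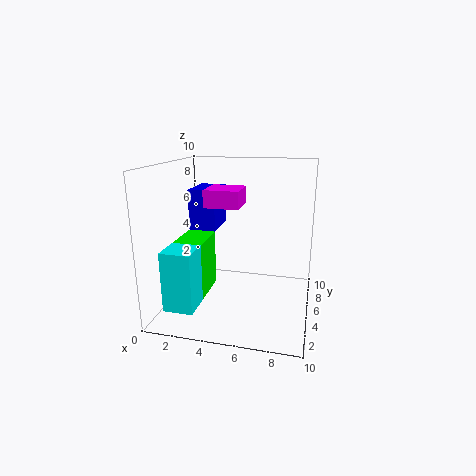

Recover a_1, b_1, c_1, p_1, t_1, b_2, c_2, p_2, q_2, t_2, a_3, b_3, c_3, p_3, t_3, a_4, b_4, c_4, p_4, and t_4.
a_1 = 1
b_1 = 6
c_1 = 5
p_1 = 2
t_1 = 3
b_2 = 1
c_2 = 1
p_2 = 2
q_2 = 2
t_2 = 4
a_3 = 1
b_3 = 3
c_3 = 1
p_3 = 2
t_3 = 4
a_4 = 4
b_4 = 1
c_4 = 8
p_4 = 2
t_4 = 1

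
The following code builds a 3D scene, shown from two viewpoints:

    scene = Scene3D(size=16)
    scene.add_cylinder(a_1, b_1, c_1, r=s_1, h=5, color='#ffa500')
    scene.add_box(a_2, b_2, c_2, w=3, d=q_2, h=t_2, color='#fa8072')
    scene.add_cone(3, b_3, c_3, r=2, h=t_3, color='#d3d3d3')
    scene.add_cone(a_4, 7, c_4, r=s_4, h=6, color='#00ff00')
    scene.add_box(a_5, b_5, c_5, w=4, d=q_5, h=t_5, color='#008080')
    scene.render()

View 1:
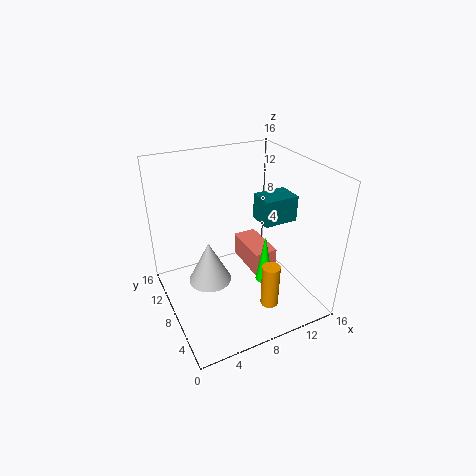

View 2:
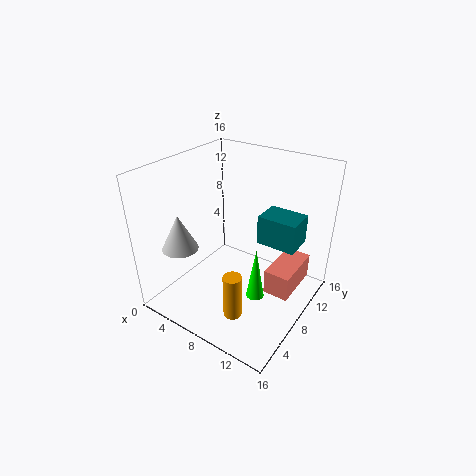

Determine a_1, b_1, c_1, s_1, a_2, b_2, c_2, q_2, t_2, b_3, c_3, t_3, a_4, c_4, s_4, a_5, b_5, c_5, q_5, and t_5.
a_1 = 10, b_1 = 4, c_1 = 1, s_1 = 1, a_2 = 11, b_2 = 9, c_2 = 1, q_2 = 6, t_2 = 3, b_3 = 4, c_3 = 7, t_3 = 4, a_4 = 11, c_4 = 2, s_4 = 1, a_5 = 11, b_5 = 7, c_5 = 9, q_5 = 3, t_5 = 3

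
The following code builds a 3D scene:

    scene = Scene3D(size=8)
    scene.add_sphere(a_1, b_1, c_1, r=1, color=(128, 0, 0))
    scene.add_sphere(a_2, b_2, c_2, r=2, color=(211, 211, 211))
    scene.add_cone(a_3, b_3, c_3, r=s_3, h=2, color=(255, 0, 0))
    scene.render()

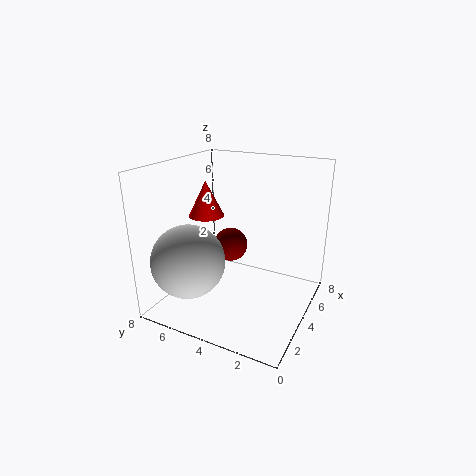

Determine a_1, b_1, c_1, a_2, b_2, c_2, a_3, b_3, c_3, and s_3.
a_1 = 5
b_1 = 5
c_1 = 3
a_2 = 2
b_2 = 6
c_2 = 3
a_3 = 4
b_3 = 6
c_3 = 5
s_3 = 1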